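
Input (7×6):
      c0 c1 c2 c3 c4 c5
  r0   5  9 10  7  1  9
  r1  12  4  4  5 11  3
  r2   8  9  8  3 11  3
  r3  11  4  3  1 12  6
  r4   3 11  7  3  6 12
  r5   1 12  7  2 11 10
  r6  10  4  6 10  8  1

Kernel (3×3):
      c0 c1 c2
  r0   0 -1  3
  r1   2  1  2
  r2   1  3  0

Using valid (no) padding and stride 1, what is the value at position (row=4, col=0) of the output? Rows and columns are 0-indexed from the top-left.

The receptive field on the input at this output position is [3 11 7 / 1 12 7 / 10 4 6]. Elementwise product with the kernel and sum: 11·-1 + 7·3 + 1·2 + 12·1 + 7·2 + 10·1 + 4·3.

60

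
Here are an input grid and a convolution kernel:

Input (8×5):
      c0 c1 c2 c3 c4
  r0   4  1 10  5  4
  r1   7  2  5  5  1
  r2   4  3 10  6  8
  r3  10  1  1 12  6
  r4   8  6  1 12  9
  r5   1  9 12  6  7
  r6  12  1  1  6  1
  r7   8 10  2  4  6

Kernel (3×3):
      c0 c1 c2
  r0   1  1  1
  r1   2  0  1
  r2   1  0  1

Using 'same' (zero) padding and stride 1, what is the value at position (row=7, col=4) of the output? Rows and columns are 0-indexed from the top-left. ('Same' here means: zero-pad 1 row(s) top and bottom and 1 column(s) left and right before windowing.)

15

The receptive field on the zero-padded input at this output position is [6 1 0 / 4 6 0 / 0 0 0]. Elementwise product with the kernel and sum: 6·1 + 1·1 + 0·1 + 4·2 + 0·1 + 0·1 + 0·1.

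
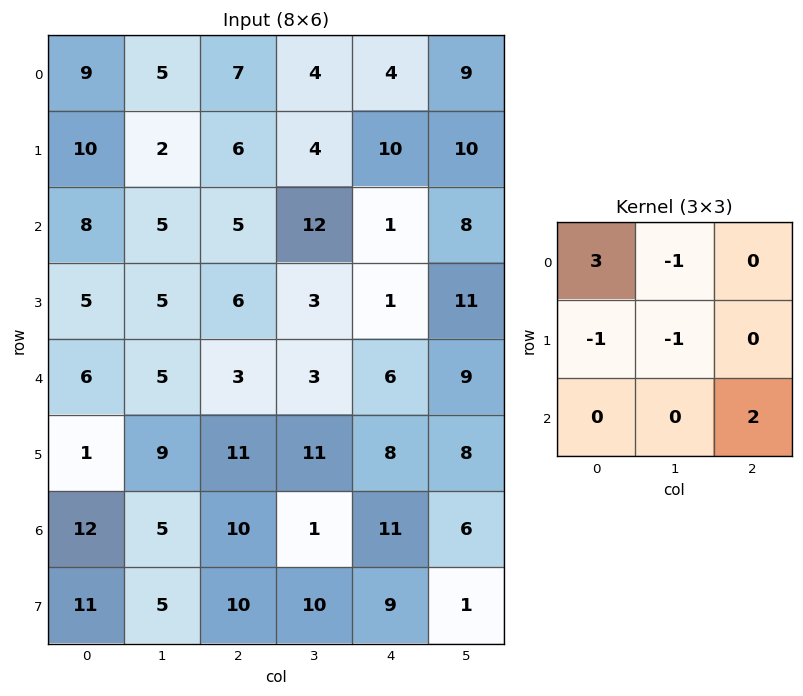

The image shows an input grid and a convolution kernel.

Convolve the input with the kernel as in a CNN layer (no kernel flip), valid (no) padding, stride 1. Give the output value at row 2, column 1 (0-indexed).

5

The receptive field on the input at this output position is [5 5 12 / 5 6 3 / 5 3 3]. Elementwise product with the kernel and sum: 5·3 + 5·-1 + 5·-1 + 6·-1 + 3·2.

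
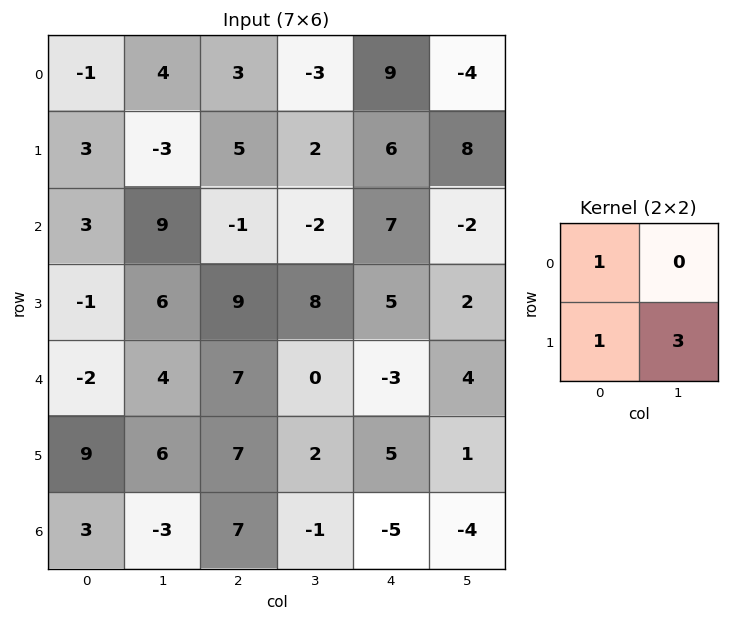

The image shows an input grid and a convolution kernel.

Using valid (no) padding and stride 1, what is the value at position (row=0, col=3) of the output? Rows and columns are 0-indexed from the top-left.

17

The receptive field on the input at this output position is [-3 9 / 2 6]. Elementwise product with the kernel and sum: -3·1 + 2·1 + 6·3.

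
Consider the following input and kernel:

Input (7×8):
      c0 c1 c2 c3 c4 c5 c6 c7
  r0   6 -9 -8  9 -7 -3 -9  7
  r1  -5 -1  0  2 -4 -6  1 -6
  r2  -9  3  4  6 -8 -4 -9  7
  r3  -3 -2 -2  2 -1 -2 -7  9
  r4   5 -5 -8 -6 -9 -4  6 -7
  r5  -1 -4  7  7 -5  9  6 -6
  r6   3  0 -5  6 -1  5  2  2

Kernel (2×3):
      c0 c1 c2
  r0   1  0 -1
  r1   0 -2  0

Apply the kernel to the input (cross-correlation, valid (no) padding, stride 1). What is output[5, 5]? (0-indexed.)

The receptive field on the input at this output position is [9 6 -6 / 5 2 2]. Elementwise product with the kernel and sum: 9·1 + -6·-1 + 2·-2.

11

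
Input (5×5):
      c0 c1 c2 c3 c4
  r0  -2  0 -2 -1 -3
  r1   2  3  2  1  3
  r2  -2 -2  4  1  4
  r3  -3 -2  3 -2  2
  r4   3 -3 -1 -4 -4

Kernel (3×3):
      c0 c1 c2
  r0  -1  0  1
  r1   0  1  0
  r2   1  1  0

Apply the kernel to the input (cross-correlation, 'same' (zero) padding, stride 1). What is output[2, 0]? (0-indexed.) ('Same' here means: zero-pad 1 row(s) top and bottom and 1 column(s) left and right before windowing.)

-2

The receptive field on the zero-padded input at this output position is [0 2 3 / 0 -2 -2 / 0 -3 -2]. Elementwise product with the kernel and sum: 0·-1 + 3·1 + -2·1 + 0·1 + -3·1.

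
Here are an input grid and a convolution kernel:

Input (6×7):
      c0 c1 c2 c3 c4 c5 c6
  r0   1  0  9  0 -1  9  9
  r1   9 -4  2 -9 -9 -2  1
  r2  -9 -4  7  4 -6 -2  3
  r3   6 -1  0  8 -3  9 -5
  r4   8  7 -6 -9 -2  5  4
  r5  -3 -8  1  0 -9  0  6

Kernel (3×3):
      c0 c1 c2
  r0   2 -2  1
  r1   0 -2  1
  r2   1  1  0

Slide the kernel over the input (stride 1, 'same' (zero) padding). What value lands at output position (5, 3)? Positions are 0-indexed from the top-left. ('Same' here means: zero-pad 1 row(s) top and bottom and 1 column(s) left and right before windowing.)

The receptive field on the zero-padded input at this output position is [-6 -9 -2 / 1 0 -9 / 0 0 0]. Elementwise product with the kernel and sum: -6·2 + -9·-2 + -2·1 + 0·-2 + -9·1 + 0·1 + 0·1.

-5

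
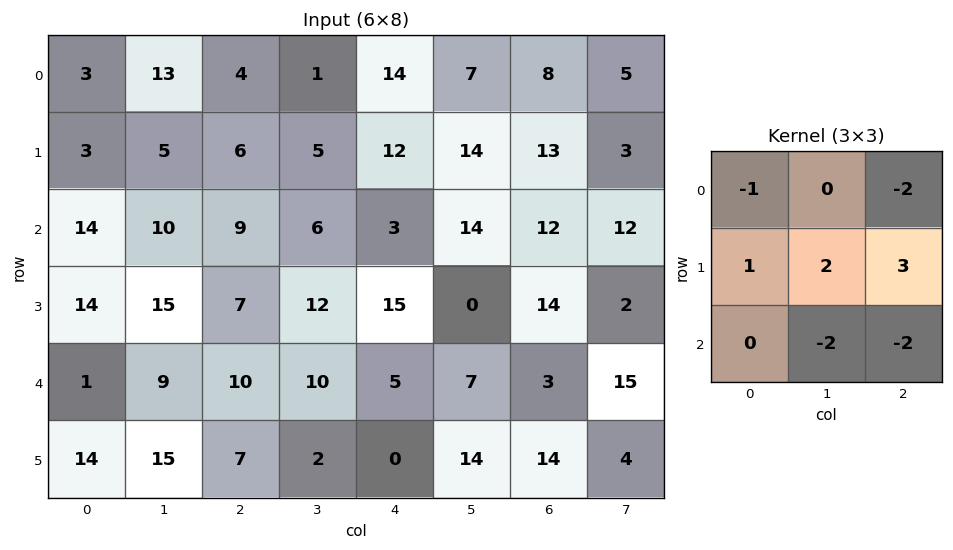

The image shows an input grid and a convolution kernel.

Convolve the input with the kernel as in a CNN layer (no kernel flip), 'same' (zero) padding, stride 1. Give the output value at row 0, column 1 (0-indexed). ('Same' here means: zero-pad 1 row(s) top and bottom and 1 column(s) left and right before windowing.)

19

The receptive field on the zero-padded input at this output position is [0 0 0 / 3 13 4 / 3 5 6]. Elementwise product with the kernel and sum: 0·-1 + 0·-2 + 3·1 + 13·2 + 4·3 + 5·-2 + 6·-2.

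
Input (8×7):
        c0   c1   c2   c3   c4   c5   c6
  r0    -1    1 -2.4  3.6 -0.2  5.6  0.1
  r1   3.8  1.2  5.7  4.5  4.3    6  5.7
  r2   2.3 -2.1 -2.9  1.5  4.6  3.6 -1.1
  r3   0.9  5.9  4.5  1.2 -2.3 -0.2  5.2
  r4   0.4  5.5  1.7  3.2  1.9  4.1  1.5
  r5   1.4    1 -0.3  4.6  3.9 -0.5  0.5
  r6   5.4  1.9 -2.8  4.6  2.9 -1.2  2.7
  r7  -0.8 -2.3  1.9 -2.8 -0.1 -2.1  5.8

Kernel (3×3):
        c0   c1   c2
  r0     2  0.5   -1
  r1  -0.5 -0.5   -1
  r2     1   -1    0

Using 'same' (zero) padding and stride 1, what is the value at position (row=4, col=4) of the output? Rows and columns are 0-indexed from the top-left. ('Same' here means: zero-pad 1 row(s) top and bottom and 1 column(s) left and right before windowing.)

-4.5

The receptive field on the zero-padded input at this output position is [1.2 -2.3 -0.2 / 3.2 1.9 4.1 / 4.6 3.9 -0.5]. Elementwise product with the kernel and sum: 1.2·2 + -2.3·0.5 + -0.2·-1 + 3.2·-0.5 + 1.9·-0.5 + 4.1·-1 + 4.6·1 + 3.9·-1.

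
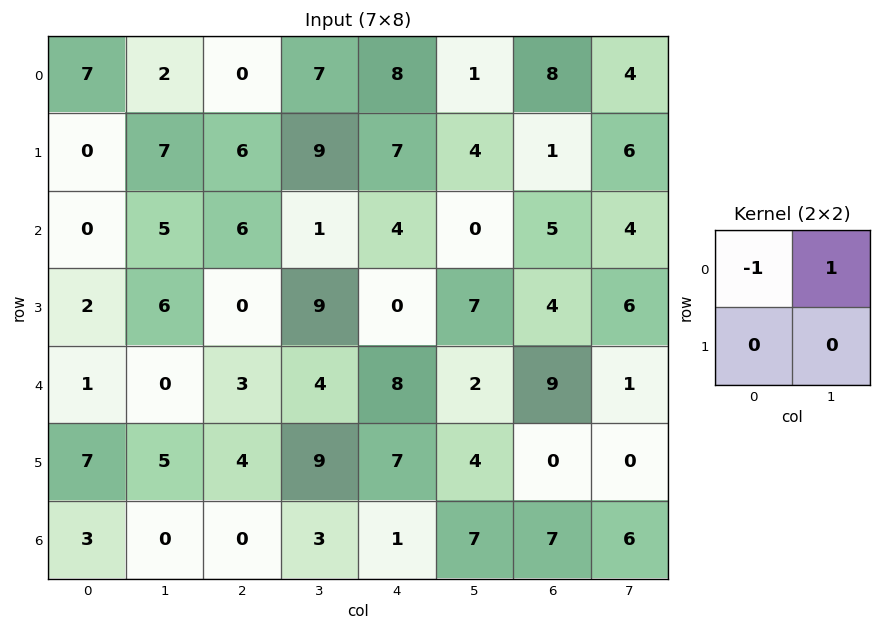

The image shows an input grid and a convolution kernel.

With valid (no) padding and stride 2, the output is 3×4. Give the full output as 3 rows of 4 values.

-5 7 -7 -4
5 -5 -4 -1
-1 1 -6 -8

Output[0,0]: The receptive field on the input at this output position is [7 2 / 0 7]. Elementwise product with the kernel and sum: 7·-1 + 2·1.
Output[0,1]: The receptive field on the input at this output position is [0 7 / 6 9]. Elementwise product with the kernel and sum: 0·-1 + 7·1.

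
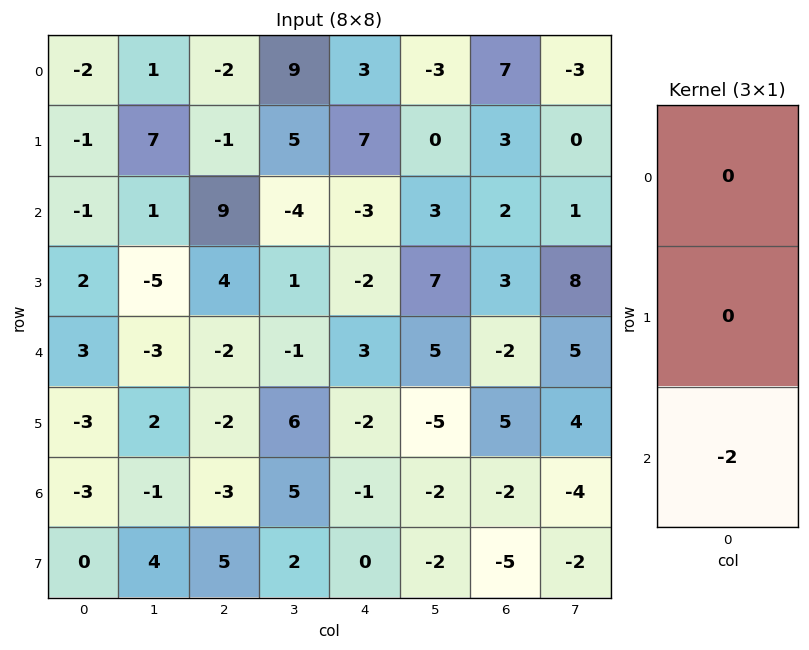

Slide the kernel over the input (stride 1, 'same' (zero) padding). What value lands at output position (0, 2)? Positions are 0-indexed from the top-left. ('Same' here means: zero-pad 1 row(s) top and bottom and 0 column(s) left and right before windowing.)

2

The receptive field on the zero-padded input at this output position is [0 / -2 / -1]. Elementwise product with the kernel and sum: -1·-2.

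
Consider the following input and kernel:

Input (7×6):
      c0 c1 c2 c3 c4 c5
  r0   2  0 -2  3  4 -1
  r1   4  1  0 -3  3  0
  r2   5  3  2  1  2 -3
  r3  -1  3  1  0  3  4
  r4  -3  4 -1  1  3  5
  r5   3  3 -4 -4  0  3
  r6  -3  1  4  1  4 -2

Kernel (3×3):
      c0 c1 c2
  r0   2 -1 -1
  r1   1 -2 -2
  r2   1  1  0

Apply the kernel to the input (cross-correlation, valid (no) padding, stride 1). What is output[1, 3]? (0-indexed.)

-3

The receptive field on the input at this output position is [-3 3 0 / 1 2 -3 / 0 3 4]. Elementwise product with the kernel and sum: -3·2 + 3·-1 + 0·-1 + 1·1 + 2·-2 + -3·-2 + 0·1 + 3·1.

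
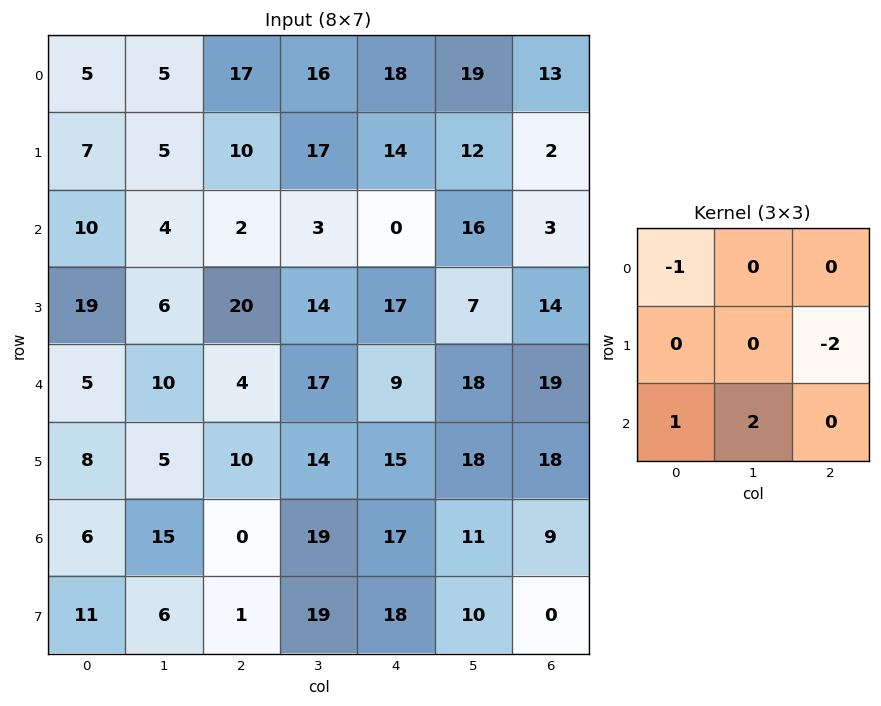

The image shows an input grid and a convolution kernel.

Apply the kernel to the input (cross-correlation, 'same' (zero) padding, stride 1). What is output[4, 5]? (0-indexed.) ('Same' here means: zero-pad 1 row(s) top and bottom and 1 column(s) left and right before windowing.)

-4

The receptive field on the zero-padded input at this output position is [17 7 14 / 9 18 19 / 15 18 18]. Elementwise product with the kernel and sum: 17·-1 + 19·-2 + 15·1 + 18·2.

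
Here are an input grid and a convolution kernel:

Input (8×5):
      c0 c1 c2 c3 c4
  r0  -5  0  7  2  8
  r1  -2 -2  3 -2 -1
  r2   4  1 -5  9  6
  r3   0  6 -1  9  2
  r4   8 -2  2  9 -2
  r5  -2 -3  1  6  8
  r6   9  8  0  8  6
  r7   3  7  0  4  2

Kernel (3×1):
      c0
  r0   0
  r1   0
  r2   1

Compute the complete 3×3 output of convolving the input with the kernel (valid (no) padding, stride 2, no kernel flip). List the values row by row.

4 -5 6
8 2 -2
9 0 6

Output[0,0]: The receptive field on the input at this output position is [-5 / -2 / 4]. Elementwise product with the kernel and sum: 4·1.
Output[0,1]: The receptive field on the input at this output position is [7 / 3 / -5]. Elementwise product with the kernel and sum: -5·1.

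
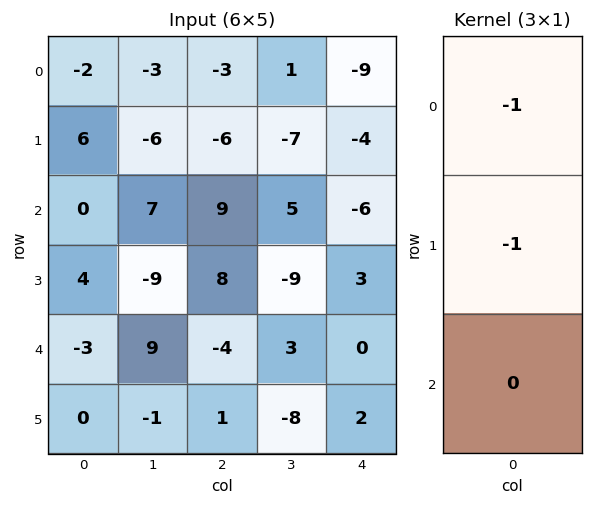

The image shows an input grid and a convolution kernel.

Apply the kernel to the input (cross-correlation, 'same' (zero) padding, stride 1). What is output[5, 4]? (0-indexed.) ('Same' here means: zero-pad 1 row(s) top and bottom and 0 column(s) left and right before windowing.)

-2

The receptive field on the zero-padded input at this output position is [0 / 2 / 0]. Elementwise product with the kernel and sum: 0·-1 + 2·-1.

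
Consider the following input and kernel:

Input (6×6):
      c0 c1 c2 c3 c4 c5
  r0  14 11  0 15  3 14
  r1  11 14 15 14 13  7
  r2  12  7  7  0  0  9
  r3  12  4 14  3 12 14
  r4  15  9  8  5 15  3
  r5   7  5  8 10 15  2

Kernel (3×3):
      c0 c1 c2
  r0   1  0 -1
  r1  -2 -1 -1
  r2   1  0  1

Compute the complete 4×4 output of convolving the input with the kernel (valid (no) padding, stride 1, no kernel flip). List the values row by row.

-18 -54 -53 -38
-16 -14 14 15
-14 -4 -13 -33
-34 -15 -11 -27

Output[0,0]: The receptive field on the input at this output position is [14 11 0 / 11 14 15 / 12 7 7]. Elementwise product with the kernel and sum: 14·1 + 0·-1 + 11·-2 + 14·-1 + 15·-1 + 12·1 + 7·1.
Output[0,1]: The receptive field on the input at this output position is [11 0 15 / 14 15 14 / 7 7 0]. Elementwise product with the kernel and sum: 11·1 + 15·-1 + 14·-2 + 15·-1 + 14·-1 + 7·1 + 0·1.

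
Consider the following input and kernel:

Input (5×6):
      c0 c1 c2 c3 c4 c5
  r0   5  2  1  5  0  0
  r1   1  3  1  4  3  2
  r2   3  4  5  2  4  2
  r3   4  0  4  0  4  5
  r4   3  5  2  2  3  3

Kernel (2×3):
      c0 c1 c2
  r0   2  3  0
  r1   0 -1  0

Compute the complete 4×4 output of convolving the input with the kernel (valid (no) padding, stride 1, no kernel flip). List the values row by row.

13 6 13 7
7 4 12 13
18 19 16 12
3 10 6 9

Output[0,0]: The receptive field on the input at this output position is [5 2 1 / 1 3 1]. Elementwise product with the kernel and sum: 5·2 + 2·3 + 3·-1.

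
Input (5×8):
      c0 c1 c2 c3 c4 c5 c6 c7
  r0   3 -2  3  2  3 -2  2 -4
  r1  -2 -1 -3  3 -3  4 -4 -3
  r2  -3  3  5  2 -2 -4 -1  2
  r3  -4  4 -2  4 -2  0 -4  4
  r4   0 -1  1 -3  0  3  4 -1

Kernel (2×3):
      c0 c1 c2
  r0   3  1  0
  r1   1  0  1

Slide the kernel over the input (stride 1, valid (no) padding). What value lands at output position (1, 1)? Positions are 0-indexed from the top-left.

The receptive field on the input at this output position is [-1 -3 3 / 3 5 2]. Elementwise product with the kernel and sum: -1·3 + -3·1 + 3·1 + 2·1.

-1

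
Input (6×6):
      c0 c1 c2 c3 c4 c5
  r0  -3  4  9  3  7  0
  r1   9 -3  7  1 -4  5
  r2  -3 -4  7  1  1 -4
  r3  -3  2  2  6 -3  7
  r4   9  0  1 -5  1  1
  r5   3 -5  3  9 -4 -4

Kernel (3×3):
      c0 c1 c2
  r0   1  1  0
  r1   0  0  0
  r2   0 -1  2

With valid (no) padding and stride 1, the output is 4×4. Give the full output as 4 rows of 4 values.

19 8 13 1
8 14 -4 14
-5 -8 15 3
10 19 -9 -1

Output[0,0]: The receptive field on the input at this output position is [-3 4 9 / 9 -3 7 / -3 -4 7]. Elementwise product with the kernel and sum: -3·1 + 4·1 + -4·-1 + 7·2.
Output[0,1]: The receptive field on the input at this output position is [4 9 3 / -3 7 1 / -4 7 1]. Elementwise product with the kernel and sum: 4·1 + 9·1 + 7·-1 + 1·2.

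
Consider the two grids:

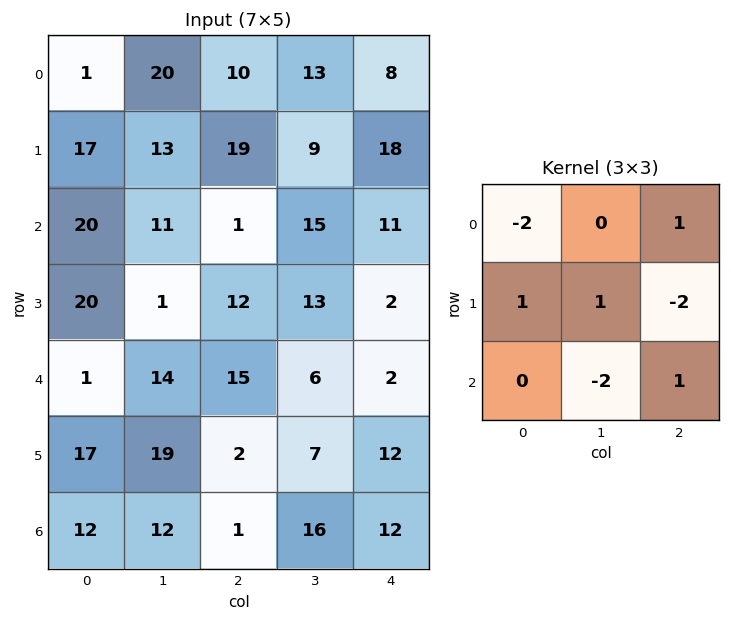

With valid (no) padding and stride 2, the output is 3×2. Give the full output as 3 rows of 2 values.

Output[0,0]: The receptive field on the input at this output position is [1 20 10 / 17 13 19 / 20 11 1]. Elementwise product with the kernel and sum: 1·-2 + 10·1 + 17·1 + 13·1 + 19·-2 + 11·-2 + 1·1.
Output[0,1]: The receptive field on the input at this output position is [10 13 8 / 19 9 18 / 1 15 11]. Elementwise product with the kernel and sum: 10·-2 + 8·1 + 19·1 + 9·1 + 18·-2 + 15·-2 + 11·1.

-21 -39
-55 20
22 -63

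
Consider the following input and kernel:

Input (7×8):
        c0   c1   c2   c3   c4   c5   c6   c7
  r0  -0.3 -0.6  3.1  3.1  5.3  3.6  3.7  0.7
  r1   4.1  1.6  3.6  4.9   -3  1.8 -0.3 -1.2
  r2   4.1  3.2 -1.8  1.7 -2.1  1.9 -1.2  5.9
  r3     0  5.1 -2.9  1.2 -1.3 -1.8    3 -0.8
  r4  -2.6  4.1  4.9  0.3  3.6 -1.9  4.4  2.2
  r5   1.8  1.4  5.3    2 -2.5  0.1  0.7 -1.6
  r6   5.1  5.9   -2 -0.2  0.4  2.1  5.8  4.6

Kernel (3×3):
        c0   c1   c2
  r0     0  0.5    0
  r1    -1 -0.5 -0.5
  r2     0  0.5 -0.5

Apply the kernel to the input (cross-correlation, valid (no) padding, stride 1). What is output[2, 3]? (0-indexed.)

The receptive field on the input at this output position is [1.7 -2.1 1.9 / 1.2 -1.3 -1.8 / 0.3 3.6 -1.9]. Elementwise product with the kernel and sum: -2.1·0.5 + 1.2·-1 + -1.3·-0.5 + -1.8·-0.5 + 3.6·0.5 + -1.9·-0.5.

2.05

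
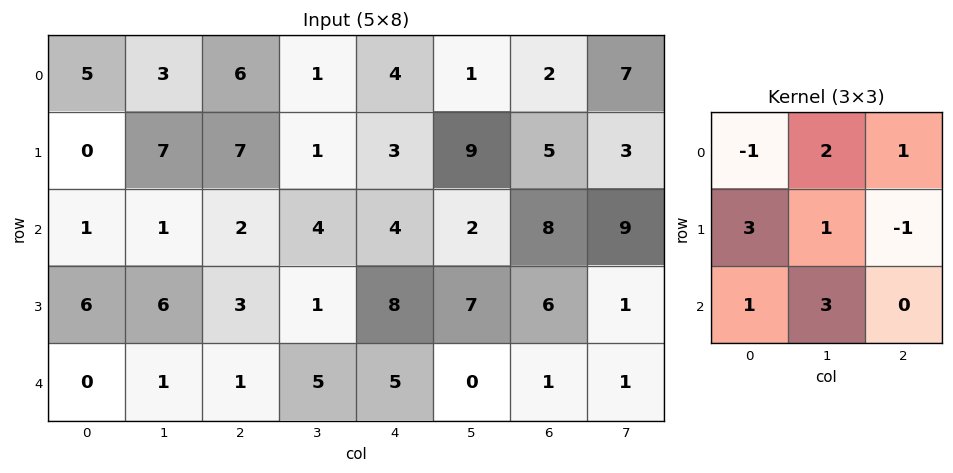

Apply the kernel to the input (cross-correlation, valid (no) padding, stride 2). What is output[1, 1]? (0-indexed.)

The receptive field on the input at this output position is [2 4 4 / 3 1 8 / 1 5 5]. Elementwise product with the kernel and sum: 2·-1 + 4·2 + 4·1 + 3·3 + 1·1 + 8·-1 + 1·1 + 5·3.

28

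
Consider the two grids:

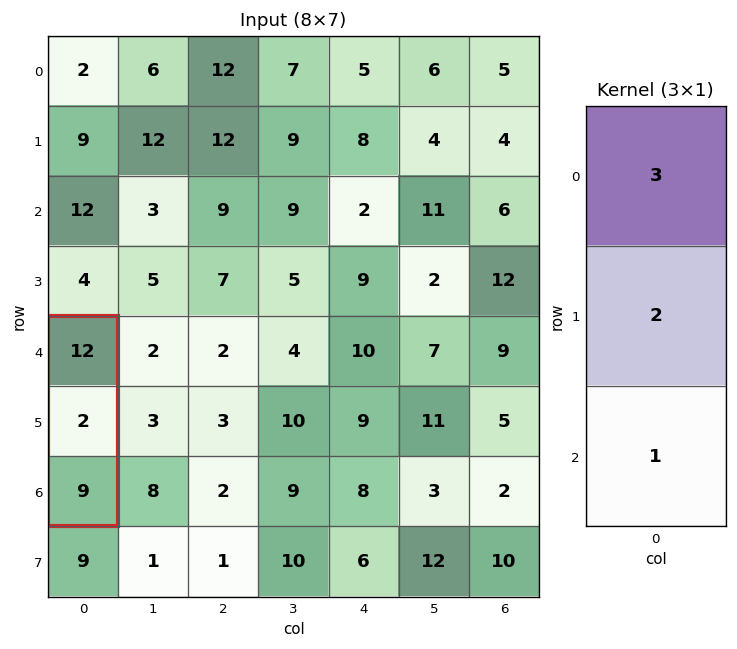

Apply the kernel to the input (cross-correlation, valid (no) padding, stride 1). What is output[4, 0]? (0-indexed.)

49

The receptive field on the input at this output position is [12 / 2 / 9]. Elementwise product with the kernel and sum: 12·3 + 2·2 + 9·1.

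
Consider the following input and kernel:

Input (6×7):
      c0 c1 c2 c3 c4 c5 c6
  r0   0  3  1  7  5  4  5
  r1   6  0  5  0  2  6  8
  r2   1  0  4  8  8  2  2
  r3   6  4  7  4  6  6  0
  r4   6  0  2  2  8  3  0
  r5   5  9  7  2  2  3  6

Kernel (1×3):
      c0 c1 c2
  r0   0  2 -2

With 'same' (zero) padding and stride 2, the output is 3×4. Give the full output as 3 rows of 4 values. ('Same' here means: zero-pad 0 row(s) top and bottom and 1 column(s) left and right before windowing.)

Output[0,0]: The receptive field on the zero-padded input at this output position is [0 0 3]. Elementwise product with the kernel and sum: 0·2 + 3·-2.

-6 -12 2 10
2 -8 12 4
12 0 10 0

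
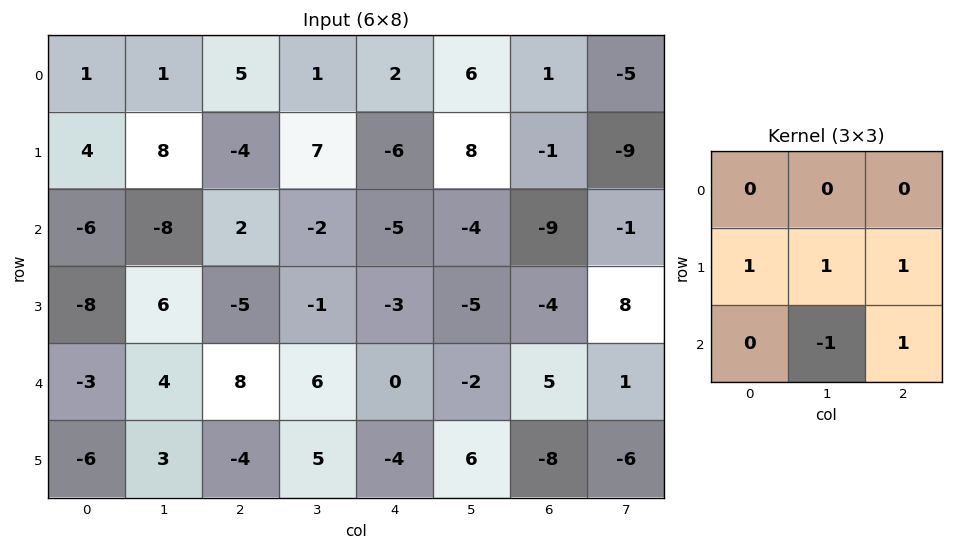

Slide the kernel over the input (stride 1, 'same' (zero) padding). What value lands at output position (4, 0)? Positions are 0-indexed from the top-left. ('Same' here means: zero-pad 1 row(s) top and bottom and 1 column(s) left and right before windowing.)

10

The receptive field on the zero-padded input at this output position is [0 -8 6 / 0 -3 4 / 0 -6 3]. Elementwise product with the kernel and sum: 0·1 + -3·1 + 4·1 + -6·-1 + 3·1.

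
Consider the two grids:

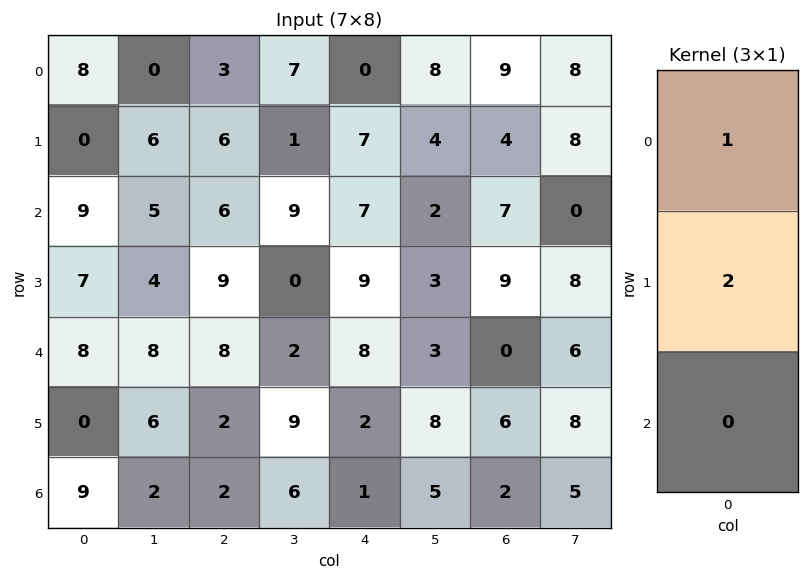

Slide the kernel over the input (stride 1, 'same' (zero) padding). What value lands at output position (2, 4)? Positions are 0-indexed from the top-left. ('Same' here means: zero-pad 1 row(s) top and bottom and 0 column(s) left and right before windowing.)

The receptive field on the zero-padded input at this output position is [7 / 7 / 9]. Elementwise product with the kernel and sum: 7·1 + 7·2.

21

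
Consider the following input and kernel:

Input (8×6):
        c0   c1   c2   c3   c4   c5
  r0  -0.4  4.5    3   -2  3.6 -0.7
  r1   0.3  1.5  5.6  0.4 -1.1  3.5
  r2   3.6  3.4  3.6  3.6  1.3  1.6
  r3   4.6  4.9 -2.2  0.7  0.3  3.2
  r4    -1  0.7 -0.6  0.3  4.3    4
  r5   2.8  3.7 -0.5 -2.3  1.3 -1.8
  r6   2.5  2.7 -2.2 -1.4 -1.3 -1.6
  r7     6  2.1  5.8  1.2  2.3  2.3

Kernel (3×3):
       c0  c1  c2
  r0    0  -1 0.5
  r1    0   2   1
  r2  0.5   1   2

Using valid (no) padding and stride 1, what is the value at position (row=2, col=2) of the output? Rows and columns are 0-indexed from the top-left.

7.35

The receptive field on the input at this output position is [3.6 3.6 1.3 / -2.2 0.7 0.3 / -0.6 0.3 4.3]. Elementwise product with the kernel and sum: 3.6·-1 + 1.3·0.5 + 0.7·2 + 0.3·1 + -0.6·0.5 + 0.3·1 + 4.3·2.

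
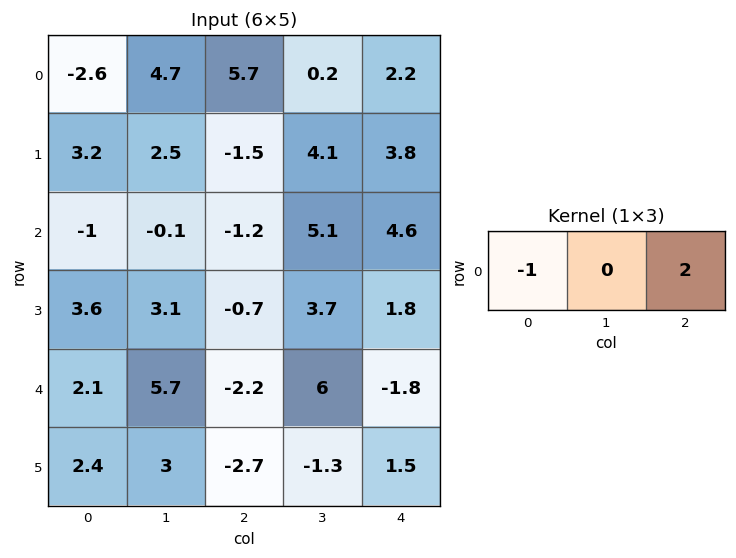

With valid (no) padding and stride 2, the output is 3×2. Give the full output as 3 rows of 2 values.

Output[0,0]: The receptive field on the input at this output position is [-2.6 4.7 5.7]. Elementwise product with the kernel and sum: -2.6·-1 + 5.7·2.
Output[0,1]: The receptive field on the input at this output position is [5.7 0.2 2.2]. Elementwise product with the kernel and sum: 5.7·-1 + 2.2·2.

14 -1.3
-1.4 10.4
-6.5 -1.4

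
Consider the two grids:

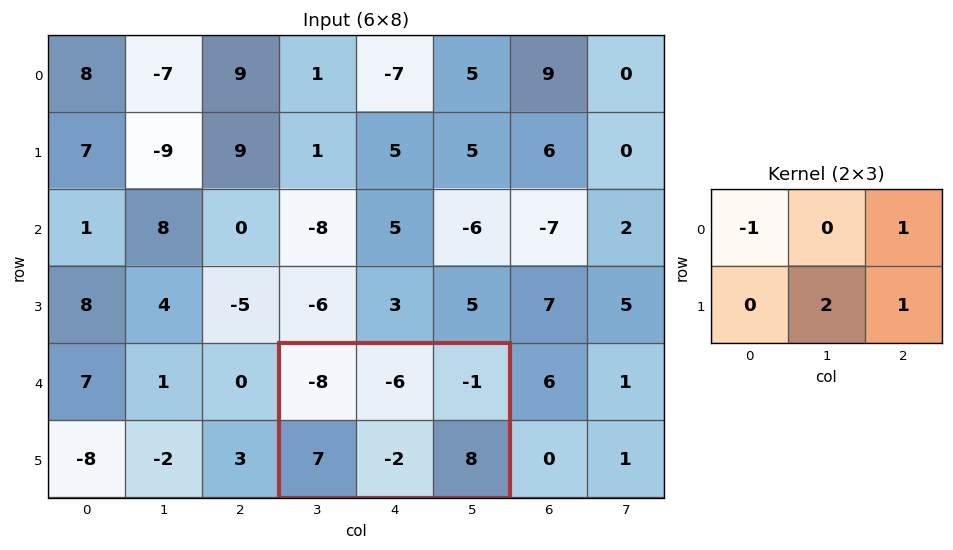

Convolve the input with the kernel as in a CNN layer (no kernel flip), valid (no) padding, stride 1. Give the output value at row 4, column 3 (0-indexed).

The receptive field on the input at this output position is [-8 -6 -1 / 7 -2 8]. Elementwise product with the kernel and sum: -8·-1 + -1·1 + -2·2 + 8·1.

11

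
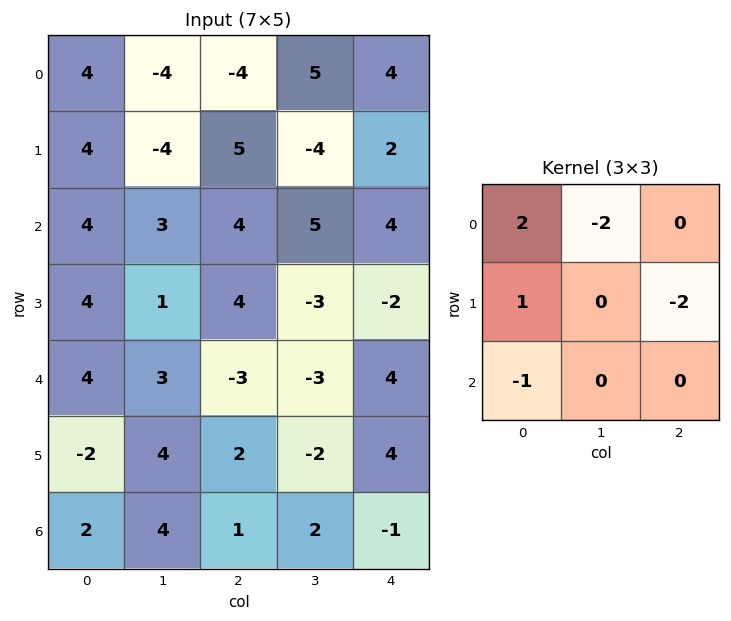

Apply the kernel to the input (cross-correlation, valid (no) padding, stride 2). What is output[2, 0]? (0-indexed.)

-6

The receptive field on the input at this output position is [4 3 -3 / -2 4 2 / 2 4 1]. Elementwise product with the kernel and sum: 4·2 + 3·-2 + -2·1 + 2·-2 + 2·-1.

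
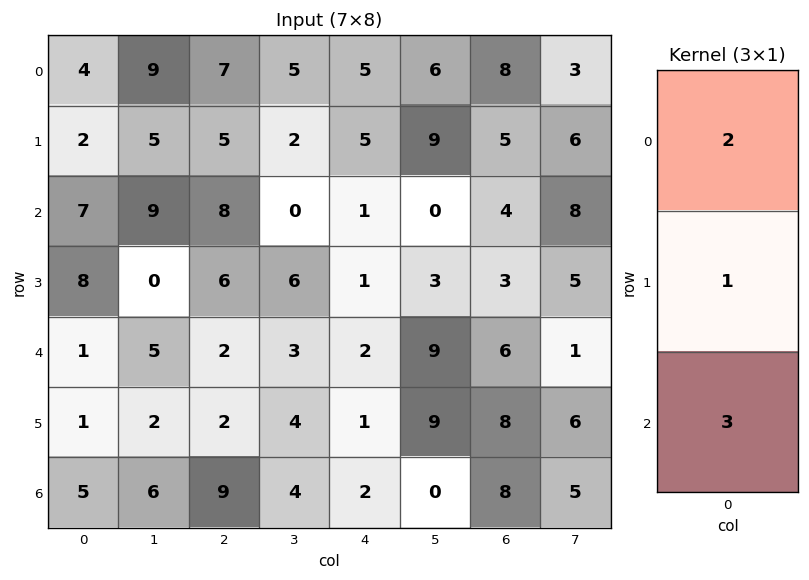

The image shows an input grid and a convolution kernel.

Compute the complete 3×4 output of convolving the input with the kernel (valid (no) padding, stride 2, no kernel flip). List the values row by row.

Output[0,0]: The receptive field on the input at this output position is [4 / 2 / 7]. Elementwise product with the kernel and sum: 4·2 + 2·1 + 7·3.
Output[0,1]: The receptive field on the input at this output position is [7 / 5 / 8]. Elementwise product with the kernel and sum: 7·2 + 5·1 + 8·3.

31 43 18 33
25 28 9 29
18 33 11 44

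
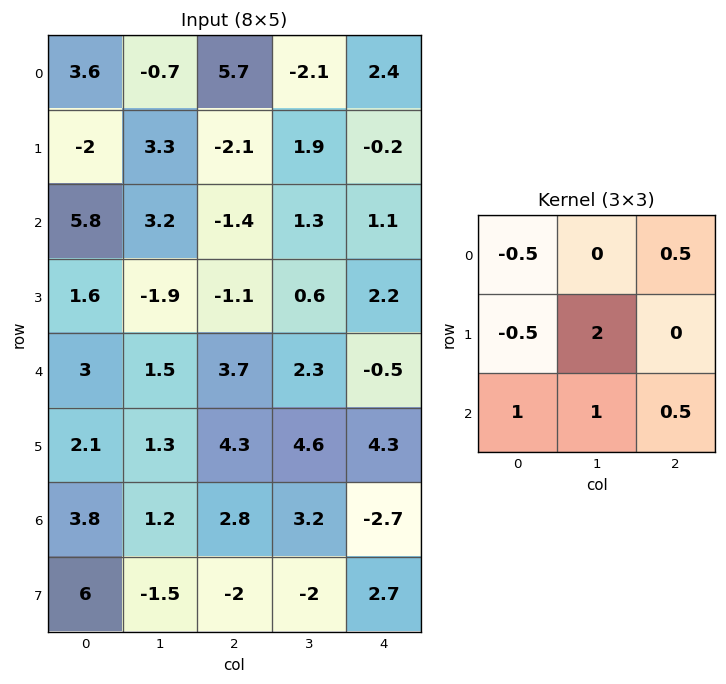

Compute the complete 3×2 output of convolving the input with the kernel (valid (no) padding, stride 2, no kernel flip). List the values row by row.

16.95 3.65
-1.85 8.75
8.3 9.6

Output[0,0]: The receptive field on the input at this output position is [3.6 -0.7 5.7 / -2 3.3 -2.1 / 5.8 3.2 -1.4]. Elementwise product with the kernel and sum: 3.6·-0.5 + 5.7·0.5 + -2·-0.5 + 3.3·2 + 5.8·1 + 3.2·1 + -1.4·0.5.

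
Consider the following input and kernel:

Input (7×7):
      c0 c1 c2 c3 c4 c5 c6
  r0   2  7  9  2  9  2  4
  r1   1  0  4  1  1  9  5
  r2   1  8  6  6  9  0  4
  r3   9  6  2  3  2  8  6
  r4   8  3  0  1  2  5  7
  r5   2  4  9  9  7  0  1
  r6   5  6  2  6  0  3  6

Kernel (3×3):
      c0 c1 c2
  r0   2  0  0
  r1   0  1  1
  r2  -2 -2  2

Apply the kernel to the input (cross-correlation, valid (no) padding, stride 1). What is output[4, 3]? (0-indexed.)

The receptive field on the input at this output position is [1 2 5 / 9 7 0 / 6 0 3]. Elementwise product with the kernel and sum: 1·2 + 7·1 + 0·1 + 6·-2 + 0·-2 + 3·2.

3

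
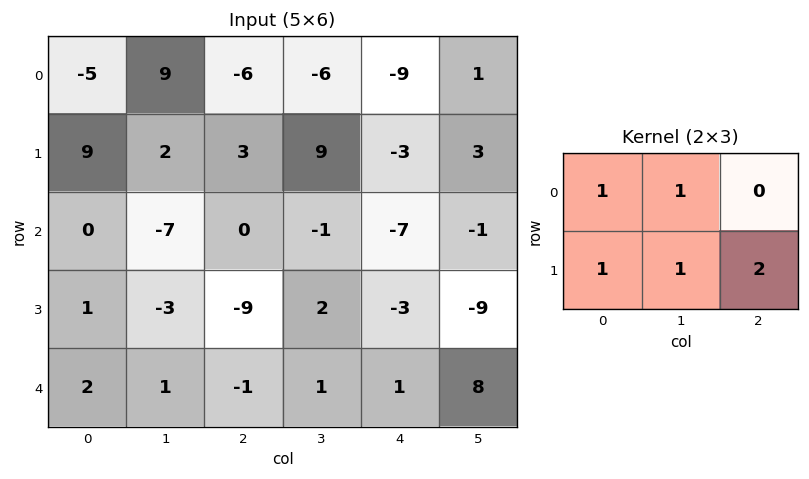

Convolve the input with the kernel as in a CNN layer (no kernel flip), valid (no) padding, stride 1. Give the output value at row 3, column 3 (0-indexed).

17

The receptive field on the input at this output position is [2 -3 -9 / 1 1 8]. Elementwise product with the kernel and sum: 2·1 + -3·1 + 1·1 + 1·1 + 8·2.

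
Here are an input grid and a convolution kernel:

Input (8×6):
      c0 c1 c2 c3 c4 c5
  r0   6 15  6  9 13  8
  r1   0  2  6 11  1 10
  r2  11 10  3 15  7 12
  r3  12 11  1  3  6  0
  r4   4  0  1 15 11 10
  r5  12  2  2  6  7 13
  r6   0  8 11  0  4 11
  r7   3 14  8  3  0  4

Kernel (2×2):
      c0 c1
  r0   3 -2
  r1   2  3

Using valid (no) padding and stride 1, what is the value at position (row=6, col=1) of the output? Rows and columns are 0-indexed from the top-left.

54

The receptive field on the input at this output position is [8 11 / 14 8]. Elementwise product with the kernel and sum: 8·3 + 11·-2 + 14·2 + 8·3.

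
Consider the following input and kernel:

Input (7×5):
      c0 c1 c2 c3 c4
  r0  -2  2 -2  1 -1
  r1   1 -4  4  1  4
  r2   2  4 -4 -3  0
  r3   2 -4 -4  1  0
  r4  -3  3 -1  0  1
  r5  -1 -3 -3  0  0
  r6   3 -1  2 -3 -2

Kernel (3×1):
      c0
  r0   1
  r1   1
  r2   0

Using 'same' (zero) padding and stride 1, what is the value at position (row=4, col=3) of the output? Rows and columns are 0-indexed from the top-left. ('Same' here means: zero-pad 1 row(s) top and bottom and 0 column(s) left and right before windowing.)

1

The receptive field on the zero-padded input at this output position is [1 / 0 / 0]. Elementwise product with the kernel and sum: 1·1 + 0·1.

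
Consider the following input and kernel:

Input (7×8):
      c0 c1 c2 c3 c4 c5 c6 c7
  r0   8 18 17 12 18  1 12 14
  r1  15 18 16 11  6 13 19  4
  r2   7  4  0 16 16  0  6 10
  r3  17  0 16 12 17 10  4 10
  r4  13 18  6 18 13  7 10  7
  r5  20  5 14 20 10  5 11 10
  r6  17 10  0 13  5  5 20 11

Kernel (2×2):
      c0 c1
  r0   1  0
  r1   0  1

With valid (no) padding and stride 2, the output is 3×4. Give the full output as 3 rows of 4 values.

26 28 31 16
7 12 26 16
18 26 18 20

Output[0,0]: The receptive field on the input at this output position is [8 18 / 15 18]. Elementwise product with the kernel and sum: 8·1 + 18·1.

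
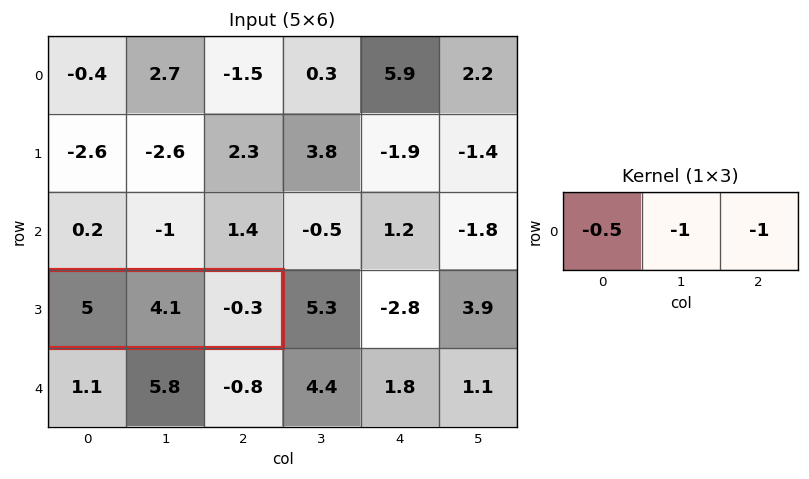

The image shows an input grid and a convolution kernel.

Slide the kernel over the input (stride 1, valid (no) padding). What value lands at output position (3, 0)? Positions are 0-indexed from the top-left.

-6.3

The receptive field on the input at this output position is [5 4.1 -0.3]. Elementwise product with the kernel and sum: 5·-0.5 + 4.1·-1 + -0.3·-1.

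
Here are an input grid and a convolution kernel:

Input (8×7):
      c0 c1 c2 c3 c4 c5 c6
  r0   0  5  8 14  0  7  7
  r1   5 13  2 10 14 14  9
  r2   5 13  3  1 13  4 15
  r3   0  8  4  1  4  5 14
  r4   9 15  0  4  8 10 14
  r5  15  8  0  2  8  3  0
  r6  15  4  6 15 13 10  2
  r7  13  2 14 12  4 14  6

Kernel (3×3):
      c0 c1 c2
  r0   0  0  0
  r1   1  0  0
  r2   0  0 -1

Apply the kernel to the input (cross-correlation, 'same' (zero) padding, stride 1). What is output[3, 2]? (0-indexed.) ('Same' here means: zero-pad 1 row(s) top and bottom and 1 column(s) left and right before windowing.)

4

The receptive field on the zero-padded input at this output position is [13 3 1 / 8 4 1 / 15 0 4]. Elementwise product with the kernel and sum: 8·1 + 4·-1.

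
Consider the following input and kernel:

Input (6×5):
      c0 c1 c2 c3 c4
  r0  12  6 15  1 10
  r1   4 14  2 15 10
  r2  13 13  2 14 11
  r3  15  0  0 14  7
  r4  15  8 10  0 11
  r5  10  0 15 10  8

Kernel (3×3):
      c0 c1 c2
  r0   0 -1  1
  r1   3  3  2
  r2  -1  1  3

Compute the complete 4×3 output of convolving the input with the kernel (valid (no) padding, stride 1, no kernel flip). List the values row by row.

73 95 125
55 128 100
57 42 76
124 113 64

Output[0,0]: The receptive field on the input at this output position is [12 6 15 / 4 14 2 / 13 13 2]. Elementwise product with the kernel and sum: 6·-1 + 15·1 + 4·3 + 14·3 + 2·2 + 13·-1 + 13·1 + 2·3.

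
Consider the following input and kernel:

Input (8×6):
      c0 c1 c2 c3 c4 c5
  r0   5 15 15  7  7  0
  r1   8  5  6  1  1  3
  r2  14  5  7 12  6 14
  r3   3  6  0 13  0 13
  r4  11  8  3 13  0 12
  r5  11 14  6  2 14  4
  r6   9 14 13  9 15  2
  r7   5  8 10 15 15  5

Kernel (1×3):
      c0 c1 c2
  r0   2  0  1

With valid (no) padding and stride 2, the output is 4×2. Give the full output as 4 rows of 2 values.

Output[0,0]: The receptive field on the input at this output position is [5 15 15]. Elementwise product with the kernel and sum: 5·2 + 15·1.

25 37
35 20
25 6
31 41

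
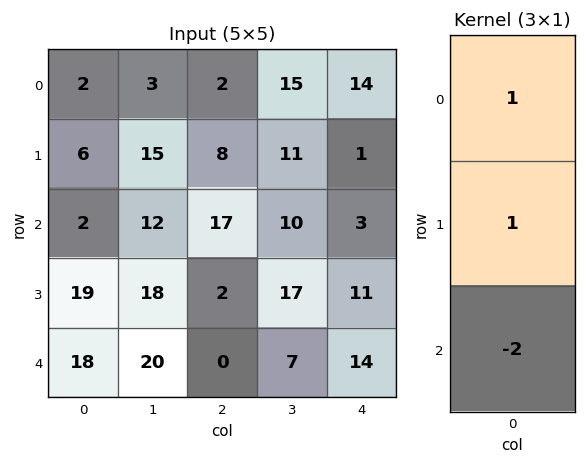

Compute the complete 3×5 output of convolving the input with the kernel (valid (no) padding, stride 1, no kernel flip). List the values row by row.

4 -6 -24 6 9
-30 -9 21 -13 -18
-15 -10 19 13 -14

Output[0,0]: The receptive field on the input at this output position is [2 / 6 / 2]. Elementwise product with the kernel and sum: 2·1 + 6·1 + 2·-2.
Output[0,1]: The receptive field on the input at this output position is [3 / 15 / 12]. Elementwise product with the kernel and sum: 3·1 + 15·1 + 12·-2.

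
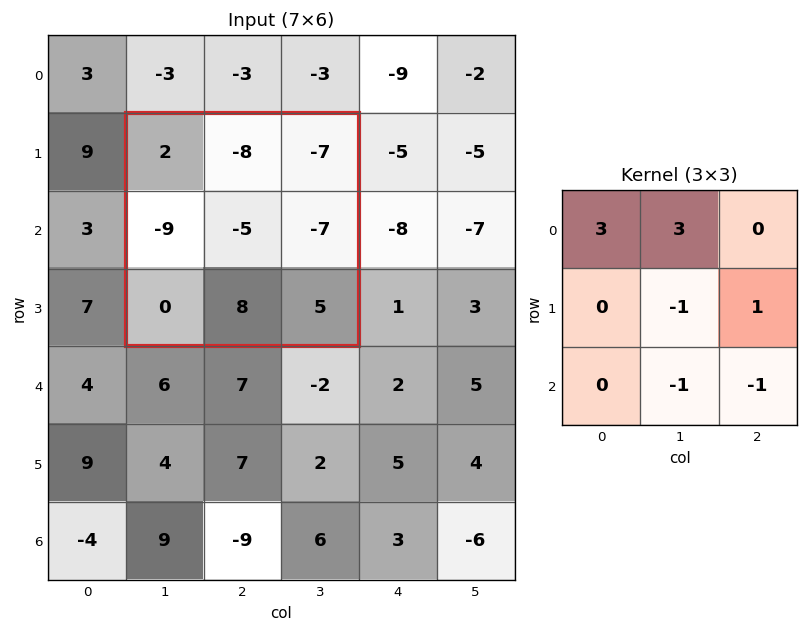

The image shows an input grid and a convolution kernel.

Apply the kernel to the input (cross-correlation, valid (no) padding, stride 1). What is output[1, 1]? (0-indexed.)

-33

The receptive field on the input at this output position is [2 -8 -7 / -9 -5 -7 / 0 8 5]. Elementwise product with the kernel and sum: 2·3 + -8·3 + -5·-1 + -7·1 + 8·-1 + 5·-1.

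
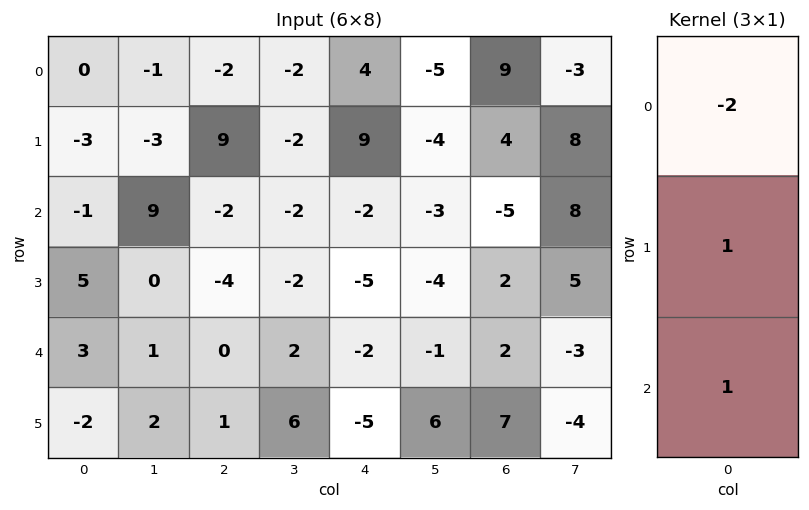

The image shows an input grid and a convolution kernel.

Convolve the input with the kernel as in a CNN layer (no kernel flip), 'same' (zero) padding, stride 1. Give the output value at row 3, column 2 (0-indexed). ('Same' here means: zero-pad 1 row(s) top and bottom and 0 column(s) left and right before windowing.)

The receptive field on the zero-padded input at this output position is [-2 / -4 / 0]. Elementwise product with the kernel and sum: -2·-2 + -4·1 + 0·1.

0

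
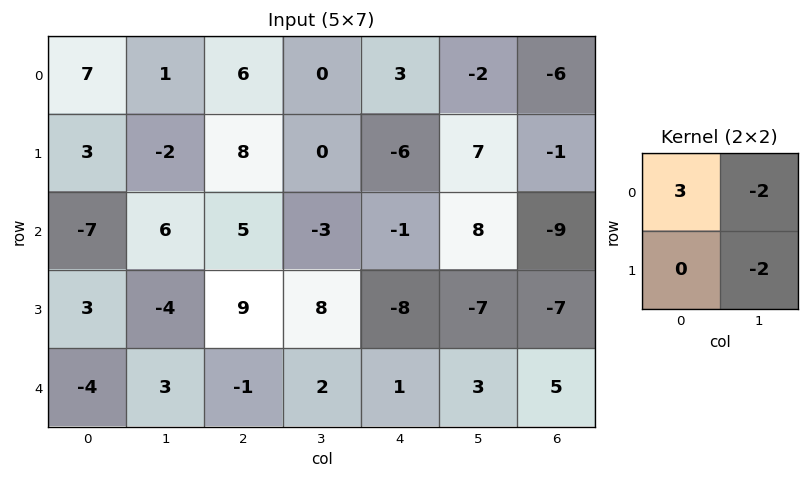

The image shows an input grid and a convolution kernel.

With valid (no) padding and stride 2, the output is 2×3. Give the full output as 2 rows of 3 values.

23 18 -1
-25 5 -5

Output[0,0]: The receptive field on the input at this output position is [7 1 / 3 -2]. Elementwise product with the kernel and sum: 7·3 + 1·-2 + -2·-2.
Output[0,1]: The receptive field on the input at this output position is [6 0 / 8 0]. Elementwise product with the kernel and sum: 6·3 + 0·-2 + 0·-2.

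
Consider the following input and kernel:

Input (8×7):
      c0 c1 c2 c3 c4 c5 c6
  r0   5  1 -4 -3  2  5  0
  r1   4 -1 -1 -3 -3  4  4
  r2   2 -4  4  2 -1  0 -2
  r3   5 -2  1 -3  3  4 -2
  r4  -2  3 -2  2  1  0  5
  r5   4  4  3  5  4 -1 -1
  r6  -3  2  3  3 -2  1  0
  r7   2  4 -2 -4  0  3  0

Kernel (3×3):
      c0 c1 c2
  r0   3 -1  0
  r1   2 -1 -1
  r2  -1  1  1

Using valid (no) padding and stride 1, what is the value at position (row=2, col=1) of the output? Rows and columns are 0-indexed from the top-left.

The receptive field on the input at this output position is [-4 4 2 / -2 1 -3 / 3 -2 2]. Elementwise product with the kernel and sum: -4·3 + 4·-1 + -2·2 + 1·-1 + -3·-1 + 3·-1 + -2·1 + 2·1.

-21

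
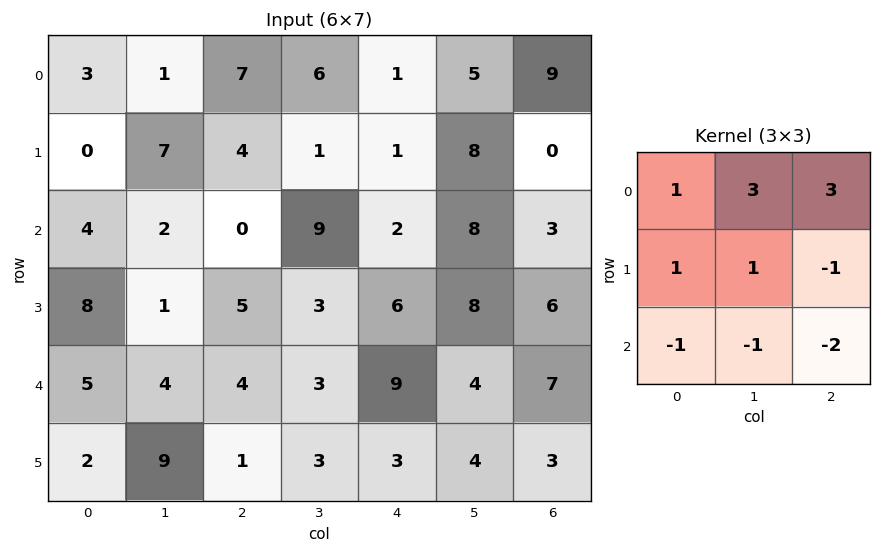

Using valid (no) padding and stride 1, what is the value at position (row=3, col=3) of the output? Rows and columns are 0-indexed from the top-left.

The receptive field on the input at this output position is [3 6 8 / 3 9 4 / 3 3 4]. Elementwise product with the kernel and sum: 3·1 + 6·3 + 8·3 + 3·1 + 9·1 + 4·-1 + 3·-1 + 3·-1 + 4·-2.

39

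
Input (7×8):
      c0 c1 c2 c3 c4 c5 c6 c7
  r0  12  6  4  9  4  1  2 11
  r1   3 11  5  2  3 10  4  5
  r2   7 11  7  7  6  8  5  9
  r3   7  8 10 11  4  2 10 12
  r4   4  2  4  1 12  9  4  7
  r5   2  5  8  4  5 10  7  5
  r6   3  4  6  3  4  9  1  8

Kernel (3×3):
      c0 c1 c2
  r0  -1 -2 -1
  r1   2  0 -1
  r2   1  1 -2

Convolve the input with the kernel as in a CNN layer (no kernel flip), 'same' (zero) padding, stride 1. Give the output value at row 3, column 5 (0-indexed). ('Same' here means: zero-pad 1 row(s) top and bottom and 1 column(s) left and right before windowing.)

The receptive field on the zero-padded input at this output position is [6 8 5 / 4 2 10 / 12 9 4]. Elementwise product with the kernel and sum: 6·-1 + 8·-2 + 5·-1 + 4·2 + 10·-1 + 12·1 + 9·1 + 4·-2.

-16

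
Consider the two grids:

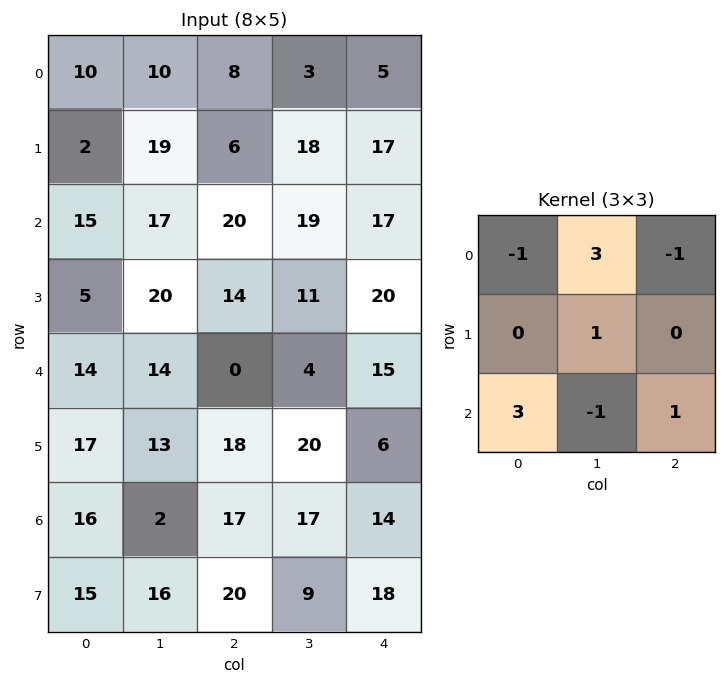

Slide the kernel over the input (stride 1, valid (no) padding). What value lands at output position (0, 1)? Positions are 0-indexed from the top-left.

The receptive field on the input at this output position is [10 8 3 / 19 6 18 / 17 20 19]. Elementwise product with the kernel and sum: 10·-1 + 8·3 + 3·-1 + 6·1 + 17·3 + 20·-1 + 19·1.

67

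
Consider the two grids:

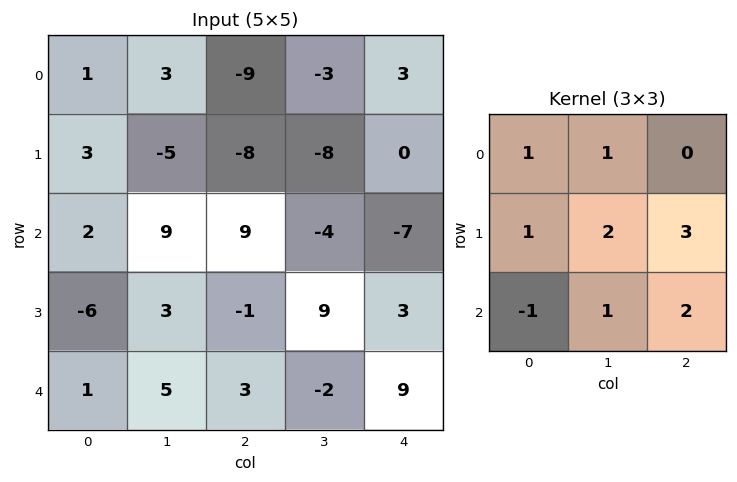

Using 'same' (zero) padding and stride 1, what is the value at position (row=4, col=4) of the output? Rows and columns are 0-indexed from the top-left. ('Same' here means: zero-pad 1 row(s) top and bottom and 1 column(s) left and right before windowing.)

28

The receptive field on the zero-padded input at this output position is [9 3 0 / -2 9 0 / 0 0 0]. Elementwise product with the kernel and sum: 9·1 + 3·1 + -2·1 + 9·2 + 0·3 + 0·-1 + 0·1 + 0·2.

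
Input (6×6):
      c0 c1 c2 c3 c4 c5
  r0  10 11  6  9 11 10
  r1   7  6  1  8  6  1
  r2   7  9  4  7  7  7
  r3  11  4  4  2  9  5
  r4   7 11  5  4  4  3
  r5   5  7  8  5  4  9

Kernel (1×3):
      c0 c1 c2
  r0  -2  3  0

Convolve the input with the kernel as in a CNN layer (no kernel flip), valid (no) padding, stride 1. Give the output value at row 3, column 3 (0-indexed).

23

The receptive field on the input at this output position is [2 9 5]. Elementwise product with the kernel and sum: 2·-2 + 9·3.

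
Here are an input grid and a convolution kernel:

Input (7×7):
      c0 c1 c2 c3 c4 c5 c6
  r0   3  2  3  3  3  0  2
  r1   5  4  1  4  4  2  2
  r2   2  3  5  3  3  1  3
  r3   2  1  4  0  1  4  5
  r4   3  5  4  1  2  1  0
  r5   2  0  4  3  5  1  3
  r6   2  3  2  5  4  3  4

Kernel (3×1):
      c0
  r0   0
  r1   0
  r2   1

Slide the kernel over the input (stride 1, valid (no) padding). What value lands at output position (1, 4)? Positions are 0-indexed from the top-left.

The receptive field on the input at this output position is [4 / 3 / 1]. Elementwise product with the kernel and sum: 1·1.

1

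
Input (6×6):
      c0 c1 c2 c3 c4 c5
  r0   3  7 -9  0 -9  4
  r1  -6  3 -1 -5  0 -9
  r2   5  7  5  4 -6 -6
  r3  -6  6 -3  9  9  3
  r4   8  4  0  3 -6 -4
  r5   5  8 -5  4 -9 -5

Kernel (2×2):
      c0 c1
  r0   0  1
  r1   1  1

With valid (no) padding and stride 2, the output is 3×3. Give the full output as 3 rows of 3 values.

4 -6 -5
7 10 6
17 2 -18

Output[0,0]: The receptive field on the input at this output position is [3 7 / -6 3]. Elementwise product with the kernel and sum: 7·1 + -6·1 + 3·1.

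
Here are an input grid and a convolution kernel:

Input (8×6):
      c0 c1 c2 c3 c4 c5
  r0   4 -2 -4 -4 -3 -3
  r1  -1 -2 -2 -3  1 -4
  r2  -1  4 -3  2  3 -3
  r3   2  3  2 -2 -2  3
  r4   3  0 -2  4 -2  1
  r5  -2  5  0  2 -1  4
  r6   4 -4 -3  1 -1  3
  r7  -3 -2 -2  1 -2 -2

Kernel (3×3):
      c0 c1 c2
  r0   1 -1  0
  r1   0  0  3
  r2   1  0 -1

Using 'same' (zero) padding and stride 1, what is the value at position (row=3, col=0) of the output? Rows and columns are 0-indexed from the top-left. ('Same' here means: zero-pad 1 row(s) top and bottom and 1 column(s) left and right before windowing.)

The receptive field on the zero-padded input at this output position is [0 -1 4 / 0 2 3 / 0 3 0]. Elementwise product with the kernel and sum: 0·1 + -1·-1 + 3·3 + 0·1 + 0·-1.

10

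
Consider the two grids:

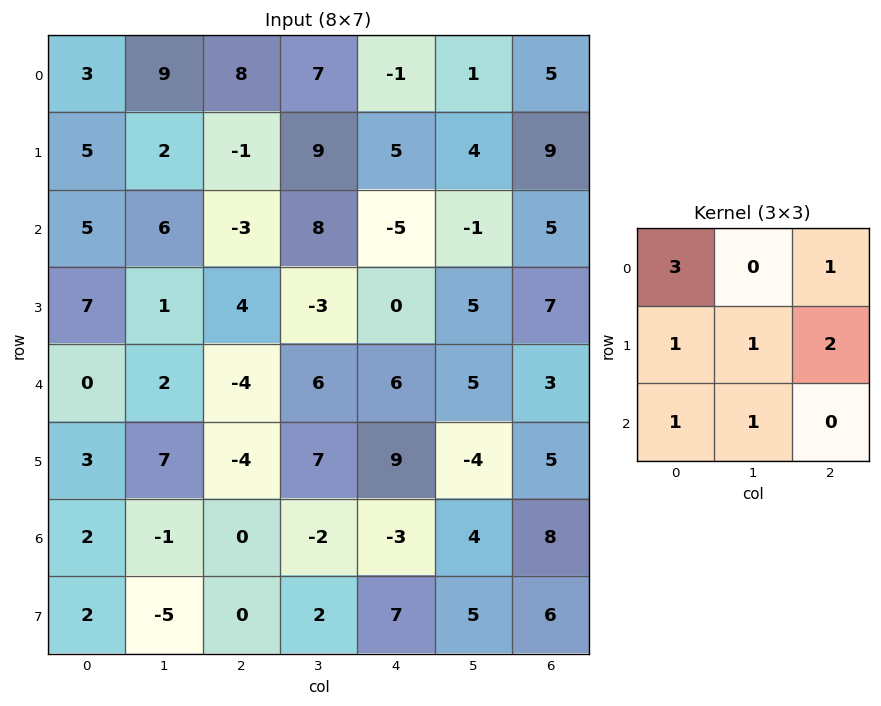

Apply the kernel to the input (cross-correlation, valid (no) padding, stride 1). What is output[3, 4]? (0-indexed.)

The receptive field on the input at this output position is [0 5 7 / 6 5 3 / 9 -4 5]. Elementwise product with the kernel and sum: 0·3 + 7·1 + 6·1 + 5·1 + 3·2 + 9·1 + -4·1.

29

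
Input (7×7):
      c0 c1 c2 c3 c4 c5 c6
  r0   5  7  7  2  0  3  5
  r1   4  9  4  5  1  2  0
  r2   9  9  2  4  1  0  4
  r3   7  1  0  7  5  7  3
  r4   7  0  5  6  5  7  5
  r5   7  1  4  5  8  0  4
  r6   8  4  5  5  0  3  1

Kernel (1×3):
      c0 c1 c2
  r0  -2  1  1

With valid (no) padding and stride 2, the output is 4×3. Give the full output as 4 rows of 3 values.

Output[0,0]: The receptive field on the input at this output position is [5 7 7]. Elementwise product with the kernel and sum: 5·-2 + 7·1 + 7·1.
Output[0,1]: The receptive field on the input at this output position is [7 2 0]. Elementwise product with the kernel and sum: 7·-2 + 2·1 + 0·1.

4 -12 8
-7 1 2
-9 1 2
-7 -5 4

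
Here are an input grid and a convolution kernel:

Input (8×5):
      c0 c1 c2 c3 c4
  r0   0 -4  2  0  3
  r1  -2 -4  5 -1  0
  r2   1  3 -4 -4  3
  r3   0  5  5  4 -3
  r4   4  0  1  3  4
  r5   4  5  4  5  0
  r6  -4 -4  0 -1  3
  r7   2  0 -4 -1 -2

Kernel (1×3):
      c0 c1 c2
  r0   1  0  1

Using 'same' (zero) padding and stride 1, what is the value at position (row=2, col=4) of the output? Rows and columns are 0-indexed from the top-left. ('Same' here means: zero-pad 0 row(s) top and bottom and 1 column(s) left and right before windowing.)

The receptive field on the zero-padded input at this output position is [-4 3 0]. Elementwise product with the kernel and sum: -4·1 + 0·1.

-4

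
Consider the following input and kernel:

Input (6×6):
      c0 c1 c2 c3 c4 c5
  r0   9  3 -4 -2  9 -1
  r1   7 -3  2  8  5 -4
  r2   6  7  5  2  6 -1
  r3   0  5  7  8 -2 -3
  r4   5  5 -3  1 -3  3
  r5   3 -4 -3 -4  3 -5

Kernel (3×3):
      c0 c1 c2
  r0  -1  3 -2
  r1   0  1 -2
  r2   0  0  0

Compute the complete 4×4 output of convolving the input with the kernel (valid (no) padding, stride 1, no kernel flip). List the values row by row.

1 -25 -22 44
-23 -6 2 23
-4 -5 1 22
12 -5 28 -17

Output[0,0]: The receptive field on the input at this output position is [9 3 -4 / 7 -3 2 / 6 7 5]. Elementwise product with the kernel and sum: 9·-1 + 3·3 + -4·-2 + -3·1 + 2·-2.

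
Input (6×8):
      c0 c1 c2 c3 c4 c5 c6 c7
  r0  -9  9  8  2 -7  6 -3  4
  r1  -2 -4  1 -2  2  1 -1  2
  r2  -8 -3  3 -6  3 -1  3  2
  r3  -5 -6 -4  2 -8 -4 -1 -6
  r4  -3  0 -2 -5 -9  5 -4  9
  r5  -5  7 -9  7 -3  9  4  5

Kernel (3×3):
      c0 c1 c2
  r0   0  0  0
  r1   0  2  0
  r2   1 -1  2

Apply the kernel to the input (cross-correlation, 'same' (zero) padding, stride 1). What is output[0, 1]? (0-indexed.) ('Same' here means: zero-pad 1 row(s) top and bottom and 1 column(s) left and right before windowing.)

22

The receptive field on the zero-padded input at this output position is [0 0 0 / -9 9 8 / -2 -4 1]. Elementwise product with the kernel and sum: 9·2 + -2·1 + -4·-1 + 1·2.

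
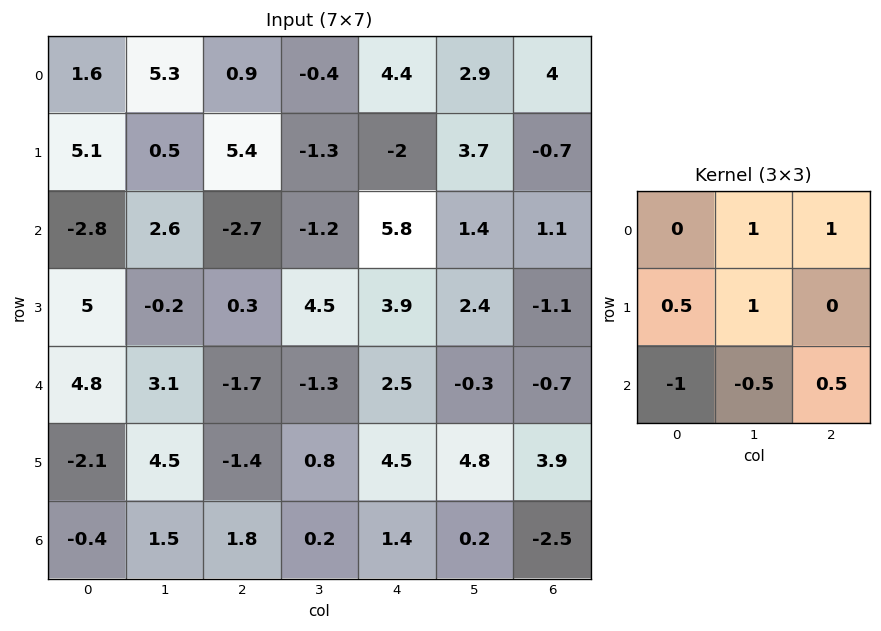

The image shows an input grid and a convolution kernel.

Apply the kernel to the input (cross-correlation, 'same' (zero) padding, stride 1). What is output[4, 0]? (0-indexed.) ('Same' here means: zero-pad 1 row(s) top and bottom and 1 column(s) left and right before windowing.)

12.9

The receptive field on the zero-padded input at this output position is [0 5 -0.2 / 0 4.8 3.1 / 0 -2.1 4.5]. Elementwise product with the kernel and sum: 5·1 + -0.2·1 + 0·0.5 + 4.8·1 + 0·-1 + -2.1·-0.5 + 4.5·0.5.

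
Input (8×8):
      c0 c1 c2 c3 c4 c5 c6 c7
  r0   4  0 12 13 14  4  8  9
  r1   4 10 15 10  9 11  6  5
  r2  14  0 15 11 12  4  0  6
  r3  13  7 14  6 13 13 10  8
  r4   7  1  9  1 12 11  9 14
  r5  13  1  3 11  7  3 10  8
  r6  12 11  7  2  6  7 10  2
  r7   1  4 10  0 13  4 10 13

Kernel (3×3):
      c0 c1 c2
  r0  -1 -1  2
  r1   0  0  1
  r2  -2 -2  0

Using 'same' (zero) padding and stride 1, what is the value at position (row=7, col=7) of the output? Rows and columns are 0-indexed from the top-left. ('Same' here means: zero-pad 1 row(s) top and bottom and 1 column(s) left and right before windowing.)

-12

The receptive field on the zero-padded input at this output position is [10 2 0 / 10 13 0 / 0 0 0]. Elementwise product with the kernel and sum: 10·-1 + 2·-1 + 0·2 + 0·1 + 0·-2 + 0·-2.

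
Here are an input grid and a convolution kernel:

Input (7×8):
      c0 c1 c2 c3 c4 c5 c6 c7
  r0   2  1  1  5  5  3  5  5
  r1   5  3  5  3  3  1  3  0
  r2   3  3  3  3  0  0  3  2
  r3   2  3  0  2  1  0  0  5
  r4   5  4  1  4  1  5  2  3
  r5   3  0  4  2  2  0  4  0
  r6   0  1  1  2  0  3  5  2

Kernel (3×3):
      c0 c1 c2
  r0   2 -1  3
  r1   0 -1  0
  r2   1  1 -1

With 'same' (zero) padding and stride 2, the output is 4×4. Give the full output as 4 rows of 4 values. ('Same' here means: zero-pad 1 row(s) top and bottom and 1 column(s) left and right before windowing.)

0 4 0 -1
0 8 9 -9
5 13 6 17
-3 1 2 -9

Output[0,0]: The receptive field on the zero-padded input at this output position is [0 0 0 / 0 2 1 / 0 5 3]. Elementwise product with the kernel and sum: 0·2 + 0·-1 + 0·3 + 2·-1 + 0·1 + 5·1 + 3·-1.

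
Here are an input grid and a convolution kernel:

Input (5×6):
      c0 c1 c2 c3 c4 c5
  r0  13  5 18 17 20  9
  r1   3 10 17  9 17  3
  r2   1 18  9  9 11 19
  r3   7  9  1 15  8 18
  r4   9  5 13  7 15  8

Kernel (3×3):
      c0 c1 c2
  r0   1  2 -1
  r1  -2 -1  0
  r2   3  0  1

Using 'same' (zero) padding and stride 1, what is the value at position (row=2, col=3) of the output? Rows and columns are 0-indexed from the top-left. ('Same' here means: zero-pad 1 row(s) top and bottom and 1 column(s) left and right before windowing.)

The receptive field on the zero-padded input at this output position is [17 9 17 / 9 9 11 / 1 15 8]. Elementwise product with the kernel and sum: 17·1 + 9·2 + 17·-1 + 9·-2 + 9·-1 + 1·3 + 8·1.

2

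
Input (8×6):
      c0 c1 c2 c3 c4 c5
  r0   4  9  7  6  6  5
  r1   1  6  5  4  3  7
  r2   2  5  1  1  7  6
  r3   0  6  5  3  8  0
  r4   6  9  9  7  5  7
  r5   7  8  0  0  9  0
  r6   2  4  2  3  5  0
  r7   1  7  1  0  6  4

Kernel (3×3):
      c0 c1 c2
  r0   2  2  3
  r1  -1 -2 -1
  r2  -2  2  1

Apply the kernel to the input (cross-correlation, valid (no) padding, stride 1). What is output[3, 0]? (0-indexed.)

The receptive field on the input at this output position is [0 6 5 / 6 9 9 / 7 8 0]. Elementwise product with the kernel and sum: 0·2 + 6·2 + 5·3 + 6·-1 + 9·-2 + 9·-1 + 7·-2 + 8·2 + 0·1.

-4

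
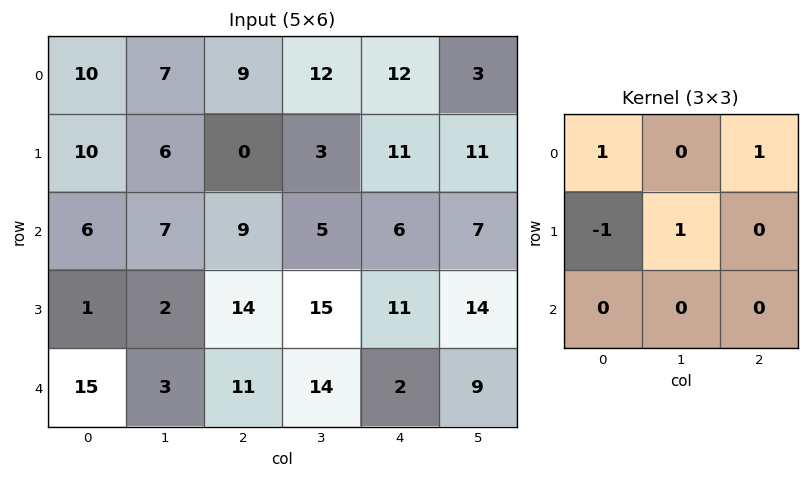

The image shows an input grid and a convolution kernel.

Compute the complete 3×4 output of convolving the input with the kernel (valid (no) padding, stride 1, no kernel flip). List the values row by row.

15 13 24 23
11 11 7 15
16 24 16 8

Output[0,0]: The receptive field on the input at this output position is [10 7 9 / 10 6 0 / 6 7 9]. Elementwise product with the kernel and sum: 10·1 + 9·1 + 10·-1 + 6·1.
Output[0,1]: The receptive field on the input at this output position is [7 9 12 / 6 0 3 / 7 9 5]. Elementwise product with the kernel and sum: 7·1 + 12·1 + 6·-1 + 0·1.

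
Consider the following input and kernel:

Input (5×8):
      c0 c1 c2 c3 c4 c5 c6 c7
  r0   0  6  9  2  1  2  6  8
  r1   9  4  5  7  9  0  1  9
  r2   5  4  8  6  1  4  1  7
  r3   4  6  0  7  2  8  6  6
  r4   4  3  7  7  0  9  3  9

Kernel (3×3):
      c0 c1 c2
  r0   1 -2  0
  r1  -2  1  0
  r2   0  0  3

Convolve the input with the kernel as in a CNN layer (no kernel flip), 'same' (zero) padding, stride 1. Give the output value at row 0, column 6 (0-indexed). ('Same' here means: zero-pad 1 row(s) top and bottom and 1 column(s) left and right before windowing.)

The receptive field on the zero-padded input at this output position is [0 0 0 / 2 6 8 / 0 1 9]. Elementwise product with the kernel and sum: 0·1 + 0·-2 + 2·-2 + 6·1 + 9·3.

29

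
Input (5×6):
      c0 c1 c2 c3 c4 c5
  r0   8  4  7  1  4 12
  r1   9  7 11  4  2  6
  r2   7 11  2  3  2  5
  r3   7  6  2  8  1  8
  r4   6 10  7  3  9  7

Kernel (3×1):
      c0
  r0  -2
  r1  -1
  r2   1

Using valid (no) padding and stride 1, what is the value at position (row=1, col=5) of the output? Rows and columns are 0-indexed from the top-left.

-9

The receptive field on the input at this output position is [6 / 5 / 8]. Elementwise product with the kernel and sum: 6·-2 + 5·-1 + 8·1.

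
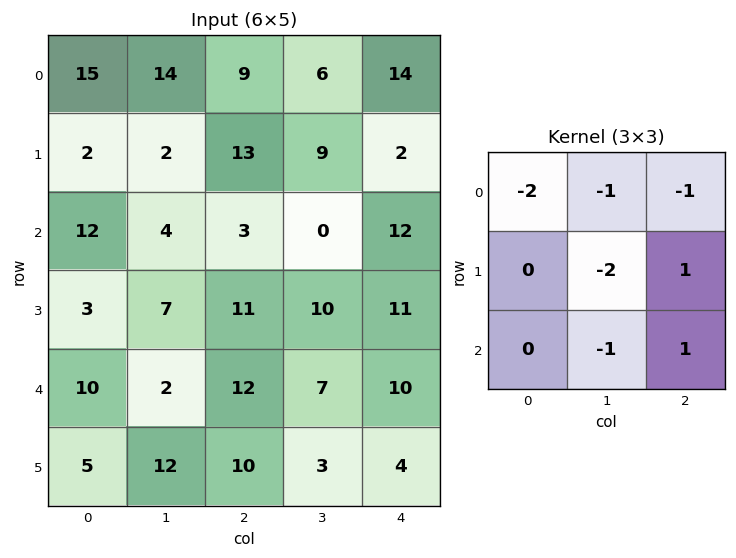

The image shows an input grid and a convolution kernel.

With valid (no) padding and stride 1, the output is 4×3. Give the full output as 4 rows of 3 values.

-45 -63 -42
-20 -33 -24
-24 -28 -24
-18 -59 -46

Output[0,0]: The receptive field on the input at this output position is [15 14 9 / 2 2 13 / 12 4 3]. Elementwise product with the kernel and sum: 15·-2 + 14·-1 + 9·-1 + 2·-2 + 13·1 + 4·-1 + 3·1.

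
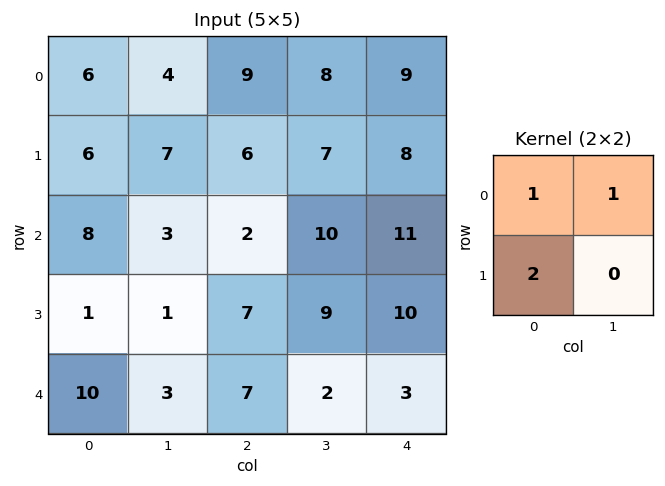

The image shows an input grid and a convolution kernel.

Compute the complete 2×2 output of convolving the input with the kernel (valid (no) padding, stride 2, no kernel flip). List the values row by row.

Output[0,0]: The receptive field on the input at this output position is [6 4 / 6 7]. Elementwise product with the kernel and sum: 6·1 + 4·1 + 6·2.

22 29
13 26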